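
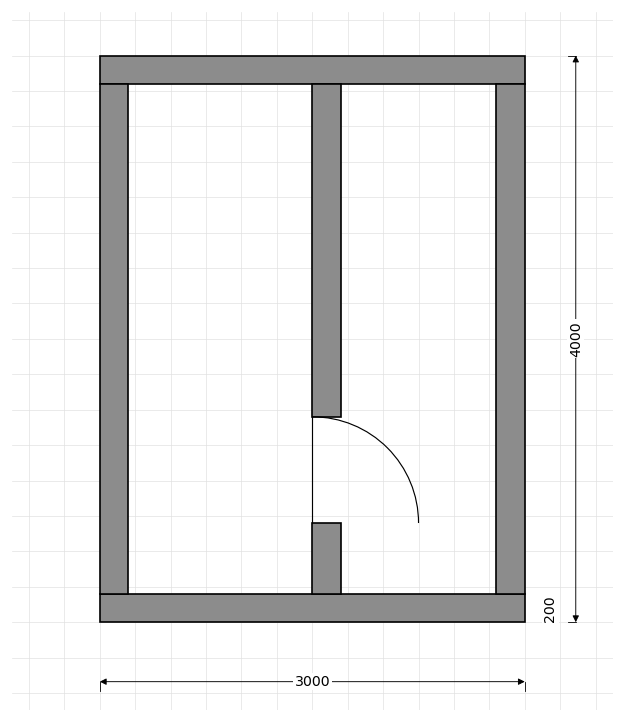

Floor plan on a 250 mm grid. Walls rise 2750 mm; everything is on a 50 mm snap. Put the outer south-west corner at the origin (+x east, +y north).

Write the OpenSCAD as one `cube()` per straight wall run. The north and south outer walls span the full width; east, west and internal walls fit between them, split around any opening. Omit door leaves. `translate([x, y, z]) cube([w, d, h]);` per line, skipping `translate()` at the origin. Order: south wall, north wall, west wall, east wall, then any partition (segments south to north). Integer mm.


cube([3000, 200, 2750]);
translate([0, 3800, 0]) cube([3000, 200, 2750]);
translate([0, 200, 0]) cube([200, 3600, 2750]);
translate([2800, 200, 0]) cube([200, 3600, 2750]);
translate([1500, 200, 0]) cube([200, 500, 2750]);
translate([1500, 1450, 0]) cube([200, 2350, 2750]);


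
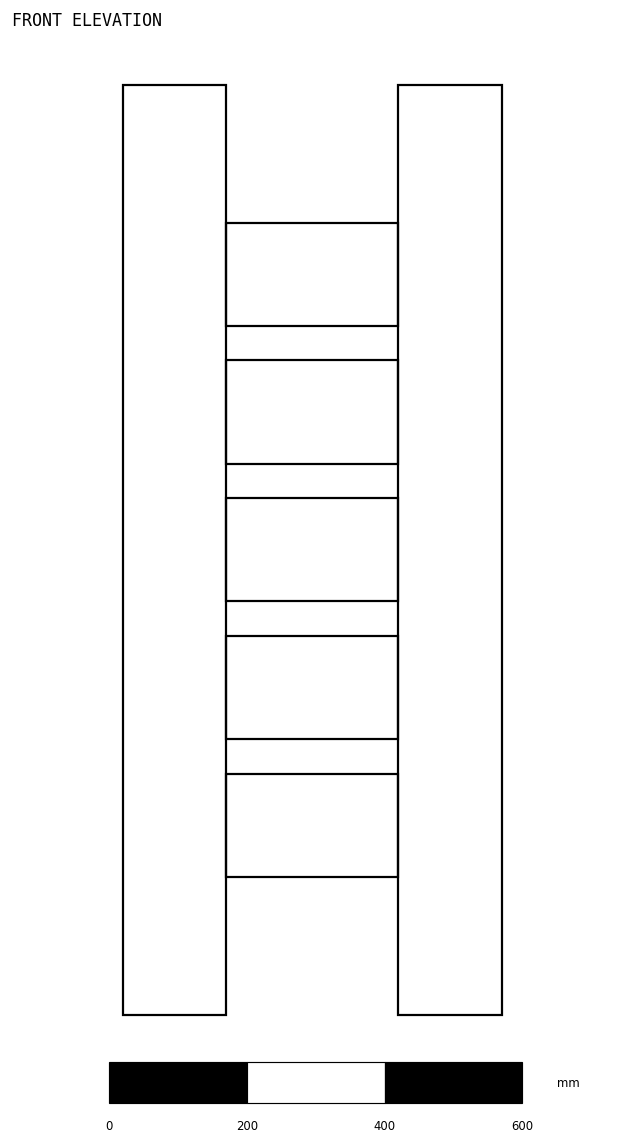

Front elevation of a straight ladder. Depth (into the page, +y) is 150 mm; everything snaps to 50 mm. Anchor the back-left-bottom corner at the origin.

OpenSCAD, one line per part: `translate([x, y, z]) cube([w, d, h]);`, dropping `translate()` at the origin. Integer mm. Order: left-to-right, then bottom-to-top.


cube([150, 150, 1350]);
translate([150, 0, 200]) cube([250, 150, 150]);
translate([150, 0, 400]) cube([250, 150, 150]);
translate([150, 0, 600]) cube([250, 150, 150]);
translate([150, 0, 800]) cube([250, 150, 150]);
translate([150, 0, 1000]) cube([250, 150, 150]);
translate([400, 0, 0]) cube([150, 150, 1350]);


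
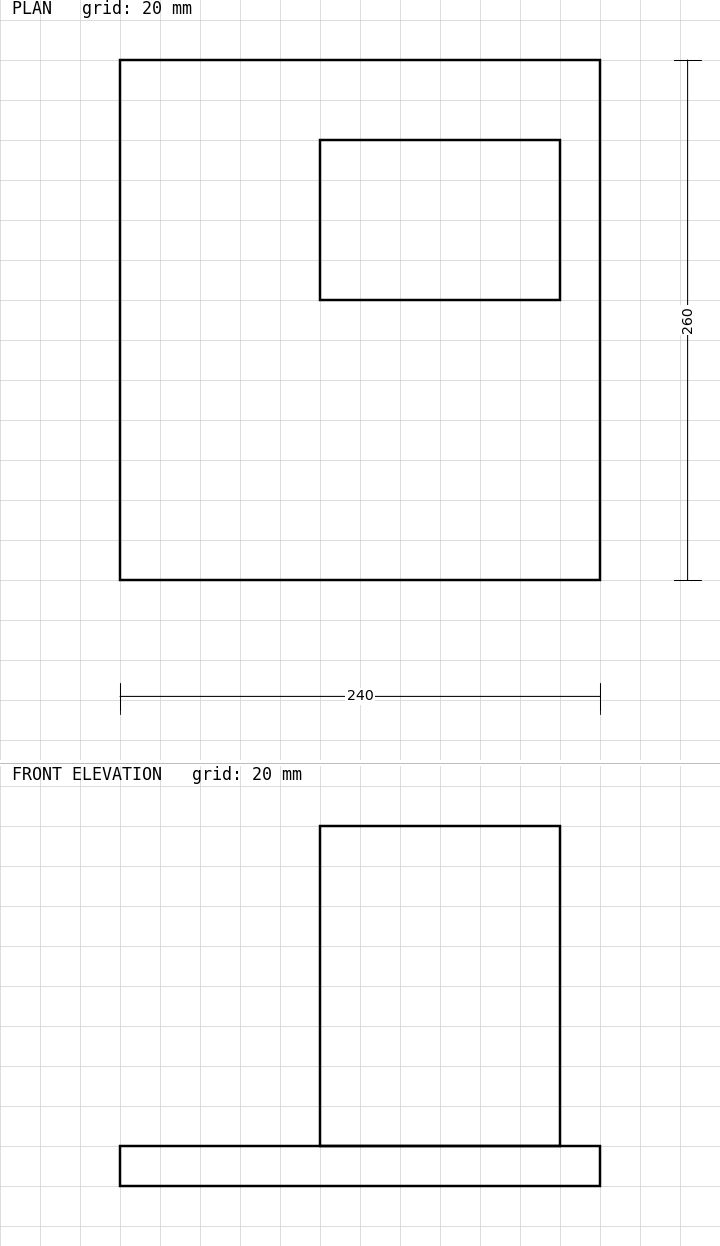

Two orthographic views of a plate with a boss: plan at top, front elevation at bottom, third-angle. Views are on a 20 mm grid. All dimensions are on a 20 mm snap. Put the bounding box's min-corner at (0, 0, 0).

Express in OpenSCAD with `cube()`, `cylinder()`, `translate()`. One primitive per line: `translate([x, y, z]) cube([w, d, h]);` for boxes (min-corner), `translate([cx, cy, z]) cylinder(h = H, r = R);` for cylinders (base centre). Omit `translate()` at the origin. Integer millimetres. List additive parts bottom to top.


cube([240, 260, 20]);
translate([100, 140, 20]) cube([120, 80, 160]);


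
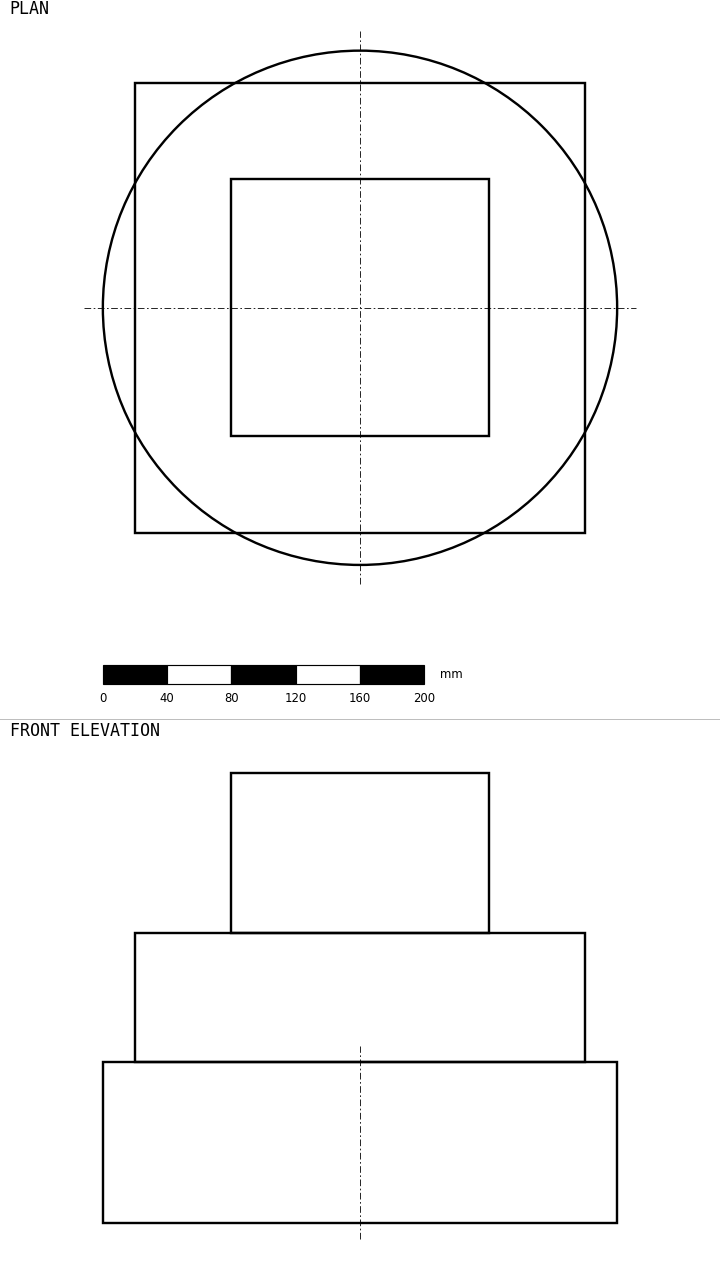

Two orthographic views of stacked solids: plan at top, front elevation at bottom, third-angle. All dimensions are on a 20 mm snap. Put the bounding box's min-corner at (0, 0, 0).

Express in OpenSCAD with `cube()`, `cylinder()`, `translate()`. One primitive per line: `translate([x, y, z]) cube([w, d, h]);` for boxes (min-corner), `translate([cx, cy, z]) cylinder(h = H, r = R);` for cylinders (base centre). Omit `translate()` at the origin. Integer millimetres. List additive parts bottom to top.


translate([160, 160, 0]) cylinder(h = 100, r = 160);
translate([20, 20, 100]) cube([280, 280, 80]);
translate([80, 80, 180]) cube([160, 160, 100]);


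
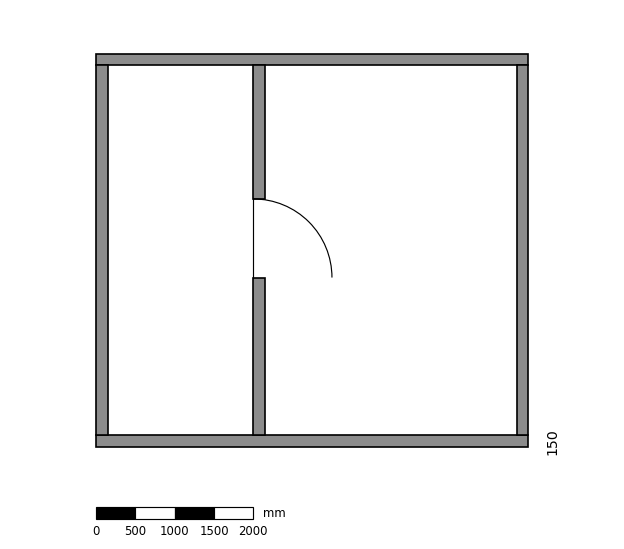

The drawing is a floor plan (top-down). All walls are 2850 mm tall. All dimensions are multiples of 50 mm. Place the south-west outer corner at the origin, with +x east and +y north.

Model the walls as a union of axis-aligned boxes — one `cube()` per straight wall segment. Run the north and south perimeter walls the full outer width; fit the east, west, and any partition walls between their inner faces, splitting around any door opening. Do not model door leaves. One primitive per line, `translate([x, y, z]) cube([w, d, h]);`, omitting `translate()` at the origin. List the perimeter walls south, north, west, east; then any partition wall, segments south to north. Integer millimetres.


cube([5500, 150, 2850]);
translate([0, 4850, 0]) cube([5500, 150, 2850]);
translate([0, 150, 0]) cube([150, 4700, 2850]);
translate([5350, 150, 0]) cube([150, 4700, 2850]);
translate([2000, 150, 0]) cube([150, 2000, 2850]);
translate([2000, 3150, 0]) cube([150, 1700, 2850]);


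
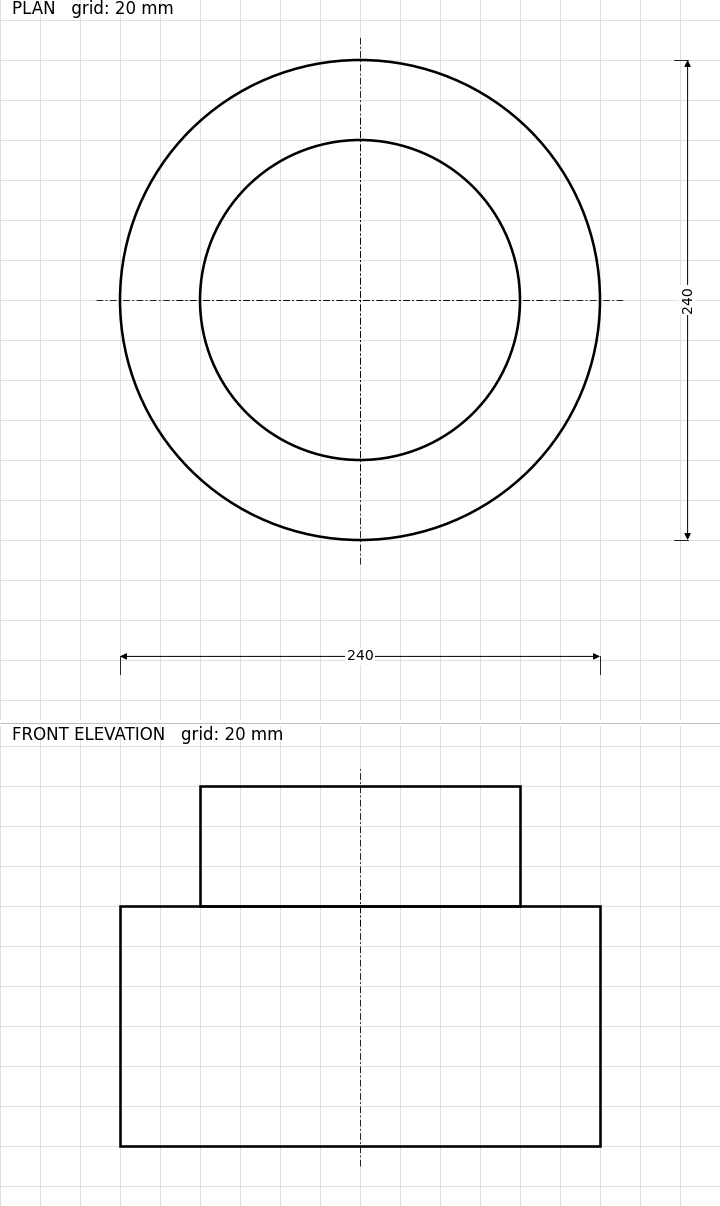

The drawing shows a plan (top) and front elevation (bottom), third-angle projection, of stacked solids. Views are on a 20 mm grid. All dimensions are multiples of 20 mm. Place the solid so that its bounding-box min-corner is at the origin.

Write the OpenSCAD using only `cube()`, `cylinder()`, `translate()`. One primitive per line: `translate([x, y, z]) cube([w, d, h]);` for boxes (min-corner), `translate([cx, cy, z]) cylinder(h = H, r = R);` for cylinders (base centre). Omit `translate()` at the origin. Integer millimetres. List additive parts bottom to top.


translate([120, 120, 0]) cylinder(h = 120, r = 120);
translate([120, 120, 120]) cylinder(h = 60, r = 80);


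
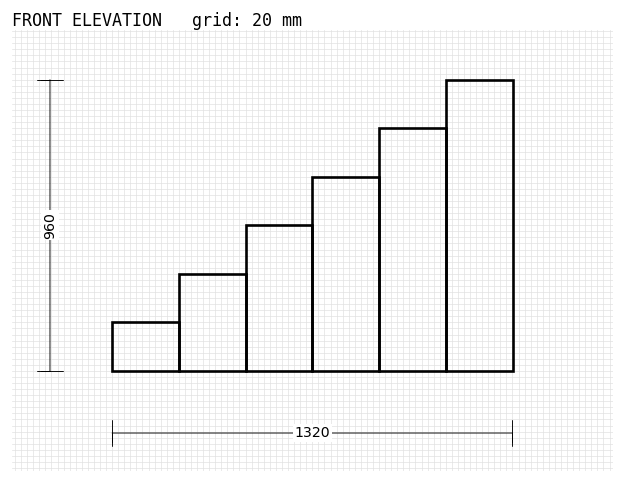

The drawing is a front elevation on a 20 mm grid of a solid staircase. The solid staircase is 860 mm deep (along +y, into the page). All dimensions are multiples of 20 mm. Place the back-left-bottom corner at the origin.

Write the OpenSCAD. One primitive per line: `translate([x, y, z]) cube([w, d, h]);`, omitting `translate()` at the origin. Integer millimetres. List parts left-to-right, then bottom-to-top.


cube([220, 860, 160]);
translate([220, 0, 0]) cube([220, 860, 320]);
translate([440, 0, 0]) cube([220, 860, 480]);
translate([660, 0, 0]) cube([220, 860, 640]);
translate([880, 0, 0]) cube([220, 860, 800]);
translate([1100, 0, 0]) cube([220, 860, 960]);


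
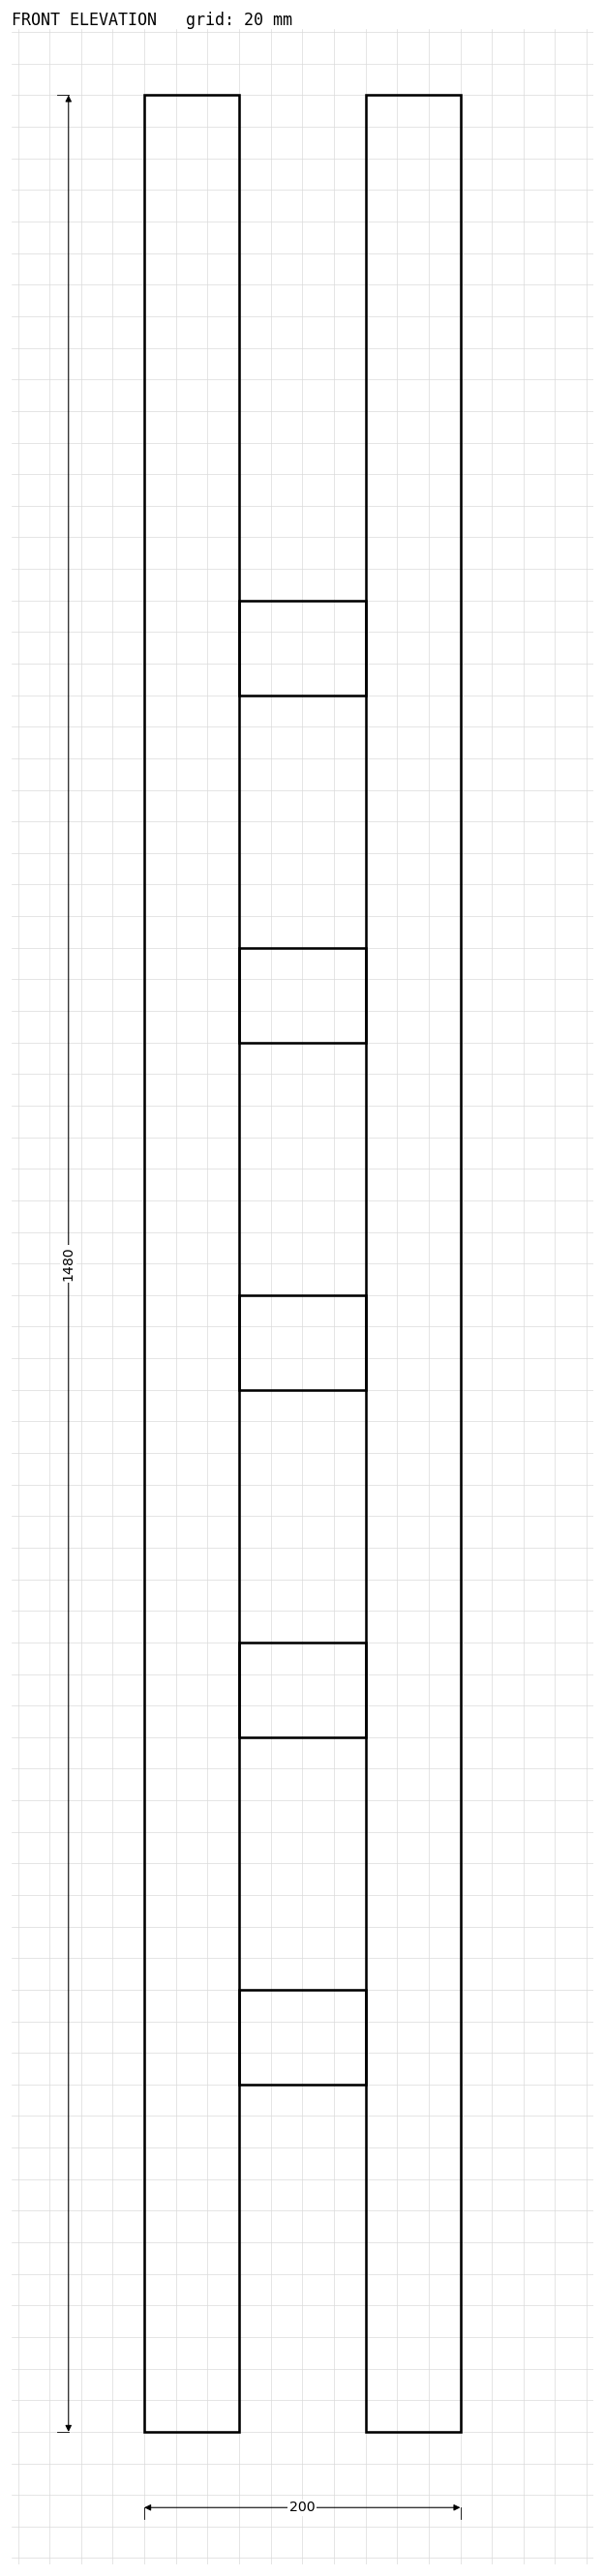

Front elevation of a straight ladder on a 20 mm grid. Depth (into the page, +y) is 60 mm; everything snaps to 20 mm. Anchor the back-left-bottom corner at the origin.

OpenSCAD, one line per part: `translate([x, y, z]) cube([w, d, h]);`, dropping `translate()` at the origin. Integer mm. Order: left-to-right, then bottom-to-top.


cube([60, 60, 1480]);
translate([60, 0, 220]) cube([80, 60, 60]);
translate([60, 0, 440]) cube([80, 60, 60]);
translate([60, 0, 660]) cube([80, 60, 60]);
translate([60, 0, 880]) cube([80, 60, 60]);
translate([60, 0, 1100]) cube([80, 60, 60]);
translate([140, 0, 0]) cube([60, 60, 1480]);


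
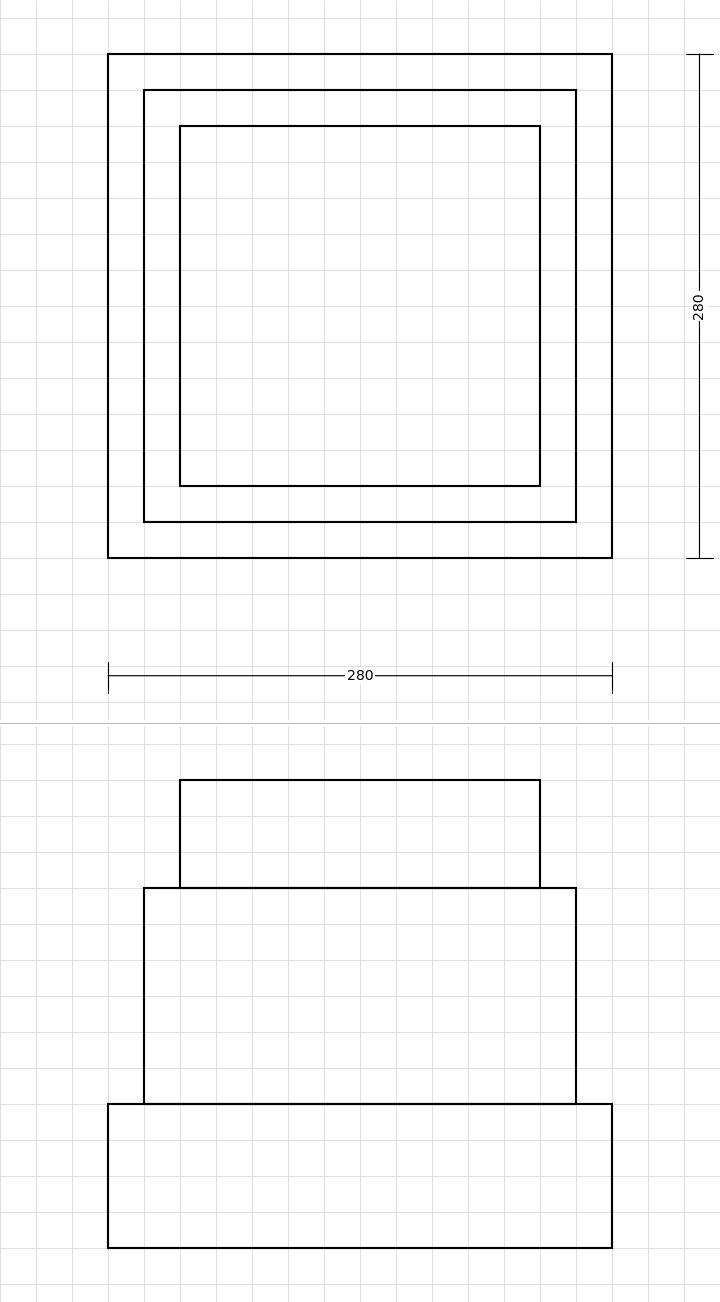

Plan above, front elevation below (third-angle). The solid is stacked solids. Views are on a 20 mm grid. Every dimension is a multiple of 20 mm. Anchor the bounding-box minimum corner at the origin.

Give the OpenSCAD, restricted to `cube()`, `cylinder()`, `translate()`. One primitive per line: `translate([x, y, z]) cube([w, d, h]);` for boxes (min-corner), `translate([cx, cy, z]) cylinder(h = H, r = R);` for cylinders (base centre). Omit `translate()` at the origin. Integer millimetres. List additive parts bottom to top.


cube([280, 280, 80]);
translate([20, 20, 80]) cube([240, 240, 120]);
translate([40, 40, 200]) cube([200, 200, 60]);


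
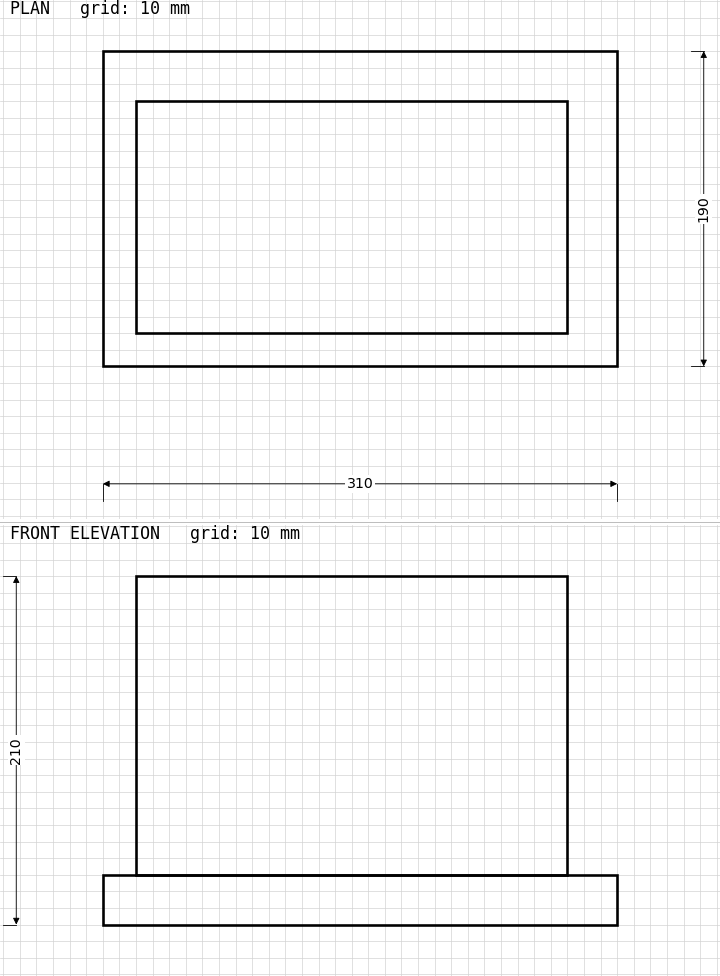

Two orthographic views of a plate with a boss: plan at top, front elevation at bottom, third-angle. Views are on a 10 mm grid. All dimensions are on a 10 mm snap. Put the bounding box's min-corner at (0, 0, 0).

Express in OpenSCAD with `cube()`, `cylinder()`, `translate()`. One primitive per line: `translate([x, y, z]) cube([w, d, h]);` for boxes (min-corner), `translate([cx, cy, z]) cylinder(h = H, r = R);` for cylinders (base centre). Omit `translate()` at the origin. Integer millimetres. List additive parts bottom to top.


cube([310, 190, 30]);
translate([20, 20, 30]) cube([260, 140, 180]);


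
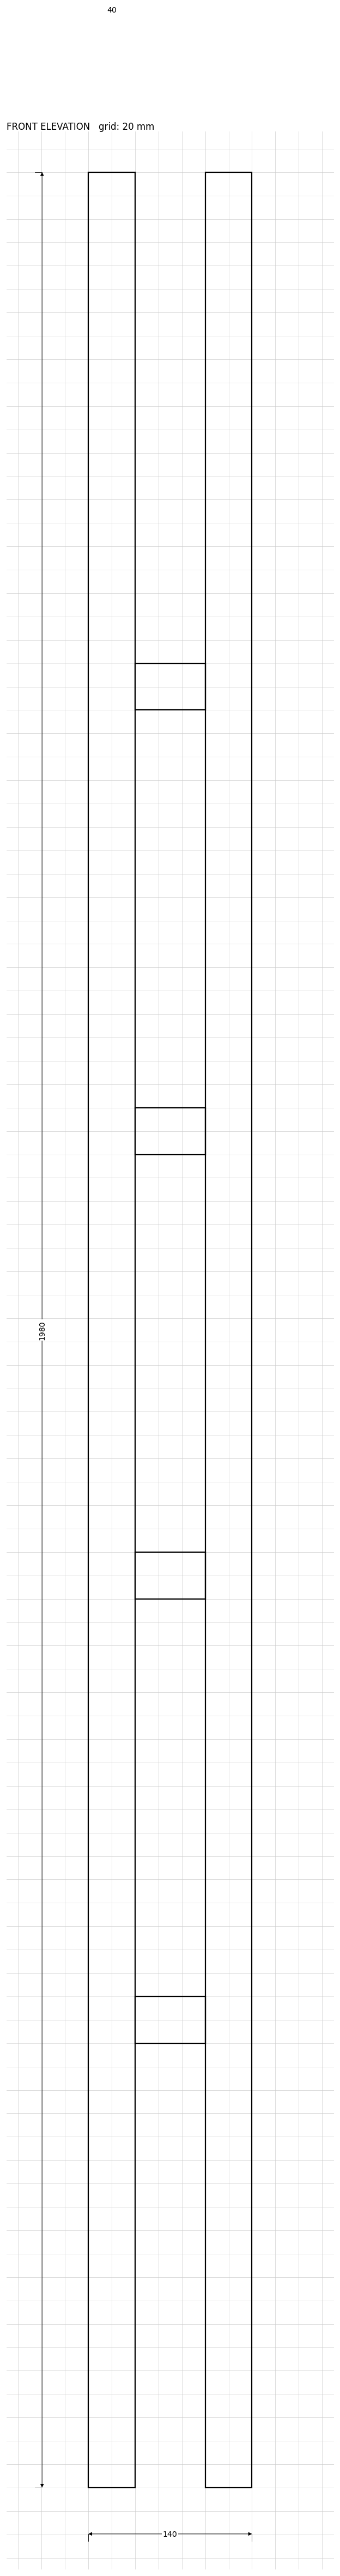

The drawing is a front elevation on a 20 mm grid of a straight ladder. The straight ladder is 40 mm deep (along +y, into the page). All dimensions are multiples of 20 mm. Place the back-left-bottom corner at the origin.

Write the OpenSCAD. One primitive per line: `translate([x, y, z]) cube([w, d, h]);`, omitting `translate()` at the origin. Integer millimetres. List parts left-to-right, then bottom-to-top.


cube([40, 40, 1980]);
translate([40, 0, 380]) cube([60, 40, 40]);
translate([40, 0, 760]) cube([60, 40, 40]);
translate([40, 0, 1140]) cube([60, 40, 40]);
translate([40, 0, 1520]) cube([60, 40, 40]);
translate([100, 0, 0]) cube([40, 40, 1980]);


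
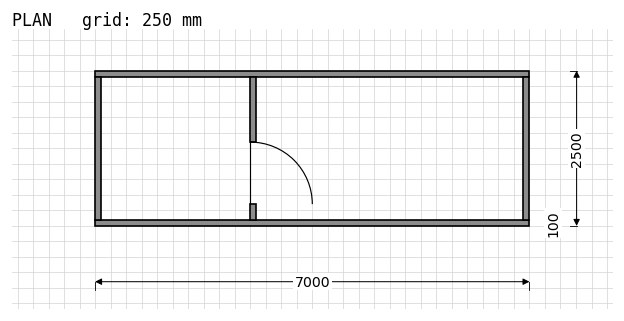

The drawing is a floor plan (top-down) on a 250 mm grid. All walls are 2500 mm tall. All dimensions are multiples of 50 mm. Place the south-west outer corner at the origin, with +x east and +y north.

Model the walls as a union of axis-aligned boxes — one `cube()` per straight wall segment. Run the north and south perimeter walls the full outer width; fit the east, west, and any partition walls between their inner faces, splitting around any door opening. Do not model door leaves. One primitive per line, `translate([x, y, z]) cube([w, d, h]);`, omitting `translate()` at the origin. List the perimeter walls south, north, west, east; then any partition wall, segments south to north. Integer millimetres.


cube([7000, 100, 2500]);
translate([0, 2400, 0]) cube([7000, 100, 2500]);
translate([0, 100, 0]) cube([100, 2300, 2500]);
translate([6900, 100, 0]) cube([100, 2300, 2500]);
translate([2500, 100, 0]) cube([100, 250, 2500]);
translate([2500, 1350, 0]) cube([100, 1050, 2500]);


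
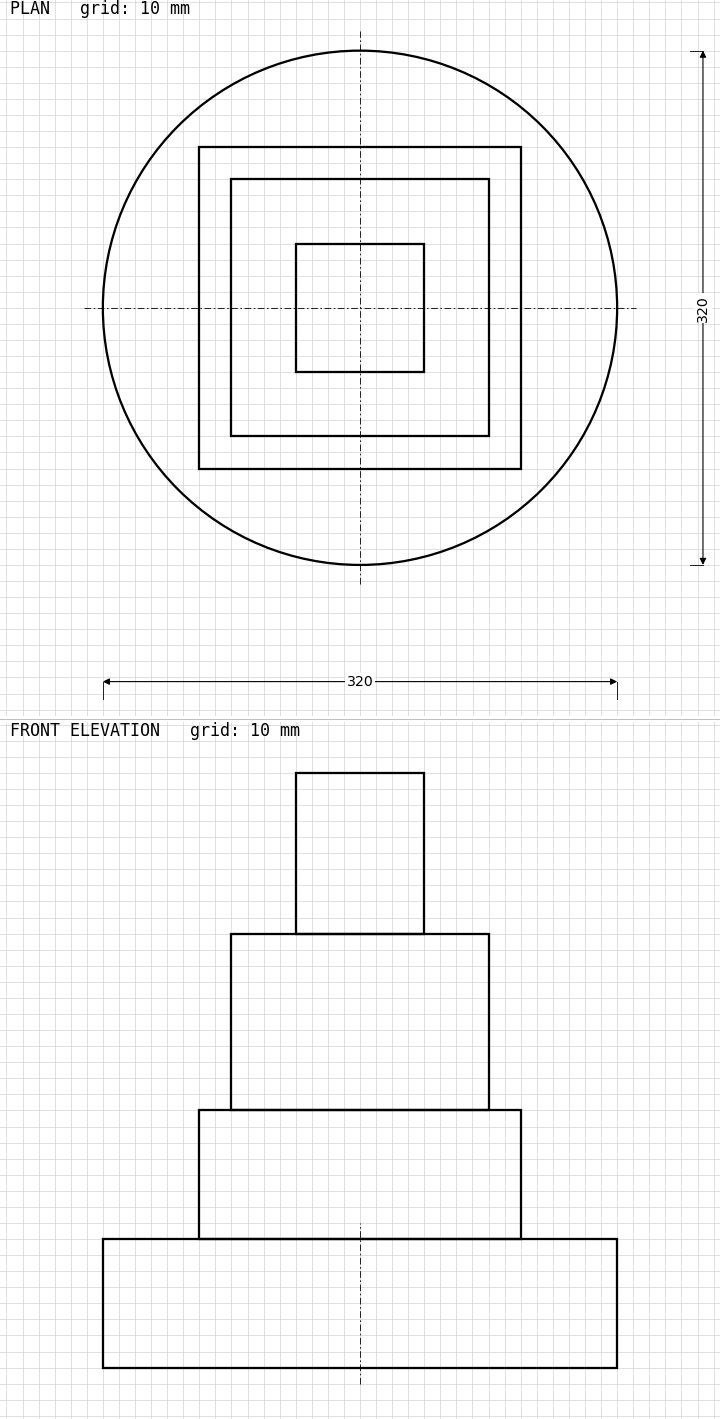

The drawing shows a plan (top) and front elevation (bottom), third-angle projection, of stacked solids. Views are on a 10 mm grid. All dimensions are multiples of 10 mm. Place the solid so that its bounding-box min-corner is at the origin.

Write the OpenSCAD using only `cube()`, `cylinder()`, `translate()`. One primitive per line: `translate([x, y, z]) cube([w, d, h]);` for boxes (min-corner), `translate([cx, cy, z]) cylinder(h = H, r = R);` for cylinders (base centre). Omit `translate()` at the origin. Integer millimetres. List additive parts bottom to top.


translate([160, 160, 0]) cylinder(h = 80, r = 160);
translate([60, 60, 80]) cube([200, 200, 80]);
translate([80, 80, 160]) cube([160, 160, 110]);
translate([120, 120, 270]) cube([80, 80, 100]);


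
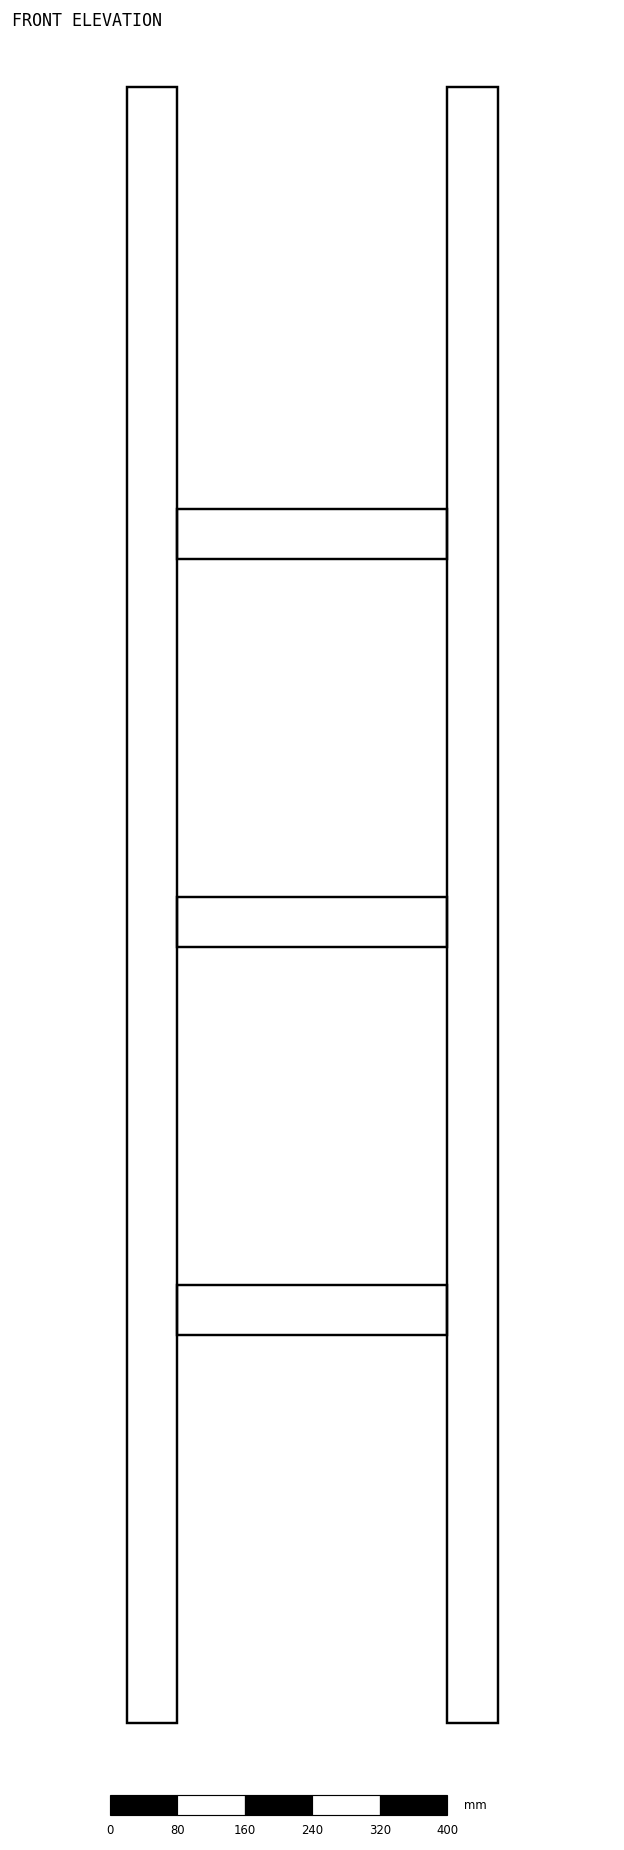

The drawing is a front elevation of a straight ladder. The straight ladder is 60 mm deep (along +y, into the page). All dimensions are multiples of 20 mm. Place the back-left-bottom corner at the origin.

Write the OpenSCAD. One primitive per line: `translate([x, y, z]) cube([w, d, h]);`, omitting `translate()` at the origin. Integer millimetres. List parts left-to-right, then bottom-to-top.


cube([60, 60, 1940]);
translate([60, 0, 460]) cube([320, 60, 60]);
translate([60, 0, 920]) cube([320, 60, 60]);
translate([60, 0, 1380]) cube([320, 60, 60]);
translate([380, 0, 0]) cube([60, 60, 1940]);


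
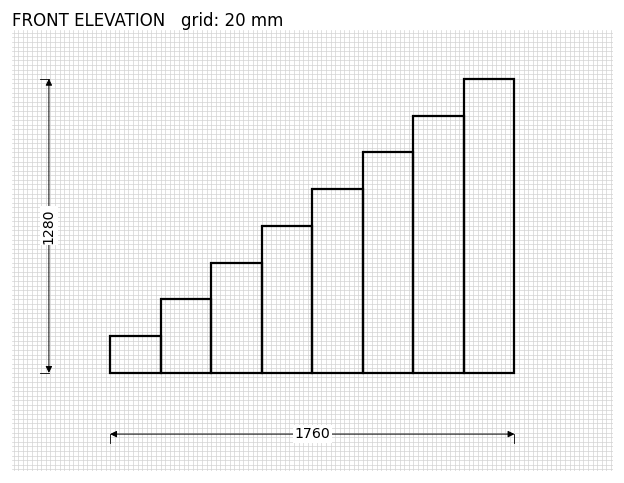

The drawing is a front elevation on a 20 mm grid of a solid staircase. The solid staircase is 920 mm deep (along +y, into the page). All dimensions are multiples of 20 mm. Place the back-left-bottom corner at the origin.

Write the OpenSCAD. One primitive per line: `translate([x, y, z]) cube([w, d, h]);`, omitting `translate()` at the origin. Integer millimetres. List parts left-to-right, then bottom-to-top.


cube([220, 920, 160]);
translate([220, 0, 0]) cube([220, 920, 320]);
translate([440, 0, 0]) cube([220, 920, 480]);
translate([660, 0, 0]) cube([220, 920, 640]);
translate([880, 0, 0]) cube([220, 920, 800]);
translate([1100, 0, 0]) cube([220, 920, 960]);
translate([1320, 0, 0]) cube([220, 920, 1120]);
translate([1540, 0, 0]) cube([220, 920, 1280]);


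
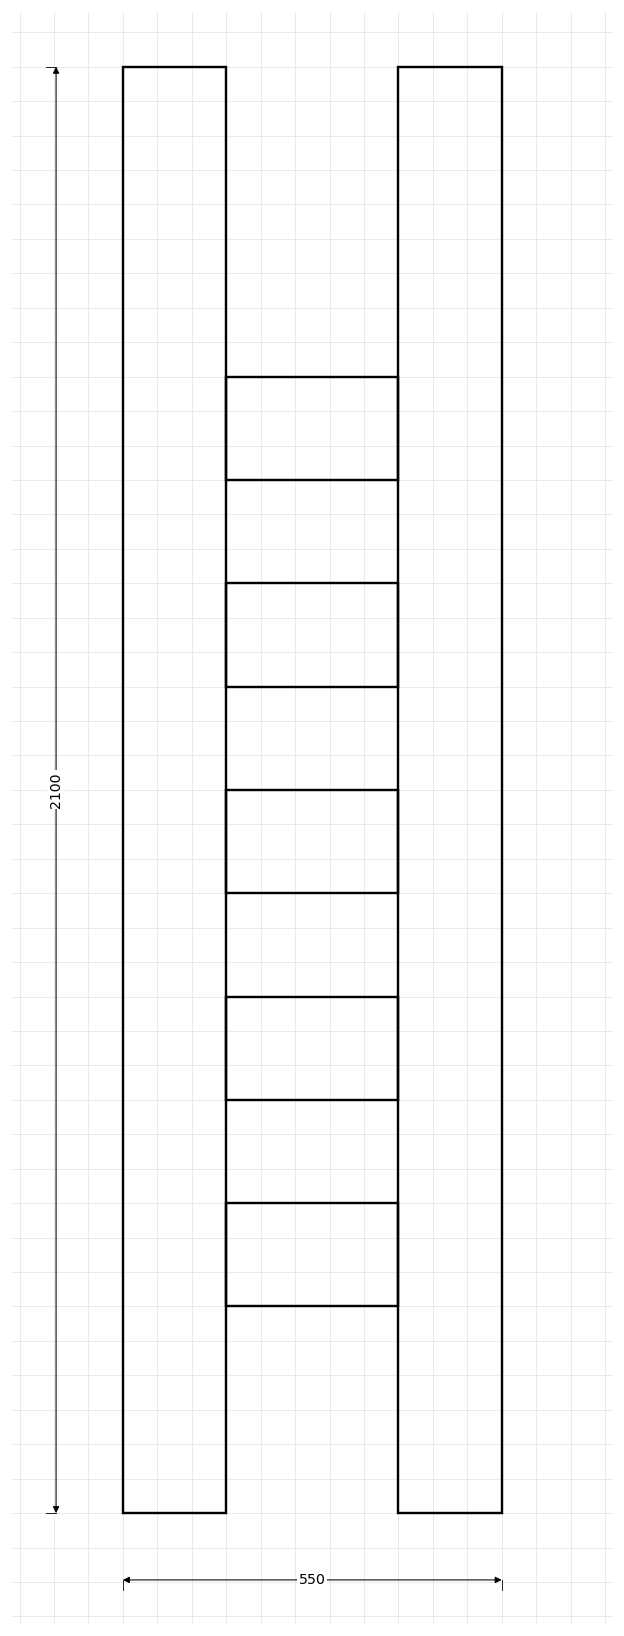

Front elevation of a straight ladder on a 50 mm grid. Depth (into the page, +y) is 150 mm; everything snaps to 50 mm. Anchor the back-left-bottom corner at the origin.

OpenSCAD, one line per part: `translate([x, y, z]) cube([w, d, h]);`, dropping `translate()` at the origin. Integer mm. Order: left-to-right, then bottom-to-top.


cube([150, 150, 2100]);
translate([150, 0, 300]) cube([250, 150, 150]);
translate([150, 0, 600]) cube([250, 150, 150]);
translate([150, 0, 900]) cube([250, 150, 150]);
translate([150, 0, 1200]) cube([250, 150, 150]);
translate([150, 0, 1500]) cube([250, 150, 150]);
translate([400, 0, 0]) cube([150, 150, 2100]);


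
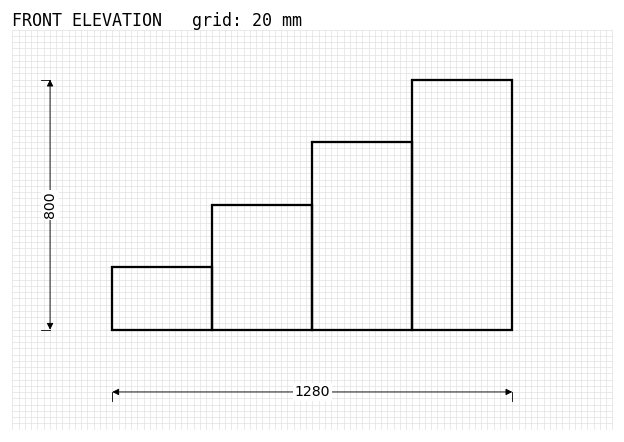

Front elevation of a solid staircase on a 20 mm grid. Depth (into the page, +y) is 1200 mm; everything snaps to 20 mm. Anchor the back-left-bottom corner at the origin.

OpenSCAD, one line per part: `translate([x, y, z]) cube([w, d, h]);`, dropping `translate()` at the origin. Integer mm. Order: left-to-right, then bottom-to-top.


cube([320, 1200, 200]);
translate([320, 0, 0]) cube([320, 1200, 400]);
translate([640, 0, 0]) cube([320, 1200, 600]);
translate([960, 0, 0]) cube([320, 1200, 800]);


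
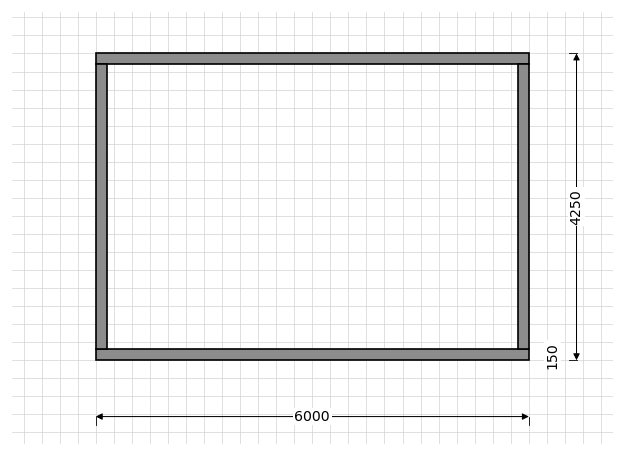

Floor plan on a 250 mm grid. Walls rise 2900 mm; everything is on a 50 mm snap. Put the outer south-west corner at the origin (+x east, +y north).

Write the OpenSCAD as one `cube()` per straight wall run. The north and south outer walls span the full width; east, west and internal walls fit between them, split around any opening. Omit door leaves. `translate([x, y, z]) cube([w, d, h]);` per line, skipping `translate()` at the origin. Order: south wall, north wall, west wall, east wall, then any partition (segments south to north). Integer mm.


cube([6000, 150, 2900]);
translate([0, 4100, 0]) cube([6000, 150, 2900]);
translate([0, 150, 0]) cube([150, 3950, 2900]);
translate([5850, 150, 0]) cube([150, 3950, 2900]);


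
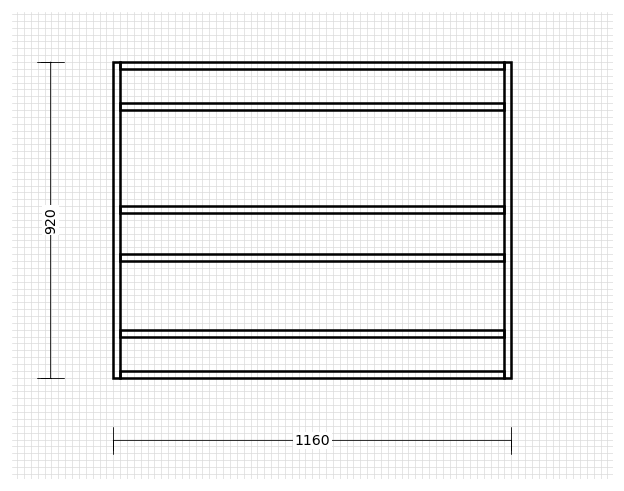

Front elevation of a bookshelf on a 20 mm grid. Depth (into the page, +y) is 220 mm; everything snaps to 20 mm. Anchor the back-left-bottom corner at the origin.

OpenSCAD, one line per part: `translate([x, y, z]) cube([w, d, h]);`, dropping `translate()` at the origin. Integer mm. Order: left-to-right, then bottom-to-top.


cube([20, 220, 920]);
translate([20, 0, 0]) cube([1120, 220, 20]);
translate([20, 0, 120]) cube([1120, 220, 20]);
translate([20, 0, 340]) cube([1120, 220, 20]);
translate([20, 0, 480]) cube([1120, 220, 20]);
translate([20, 0, 780]) cube([1120, 220, 20]);
translate([20, 0, 900]) cube([1120, 220, 20]);
translate([1140, 0, 0]) cube([20, 220, 920]);


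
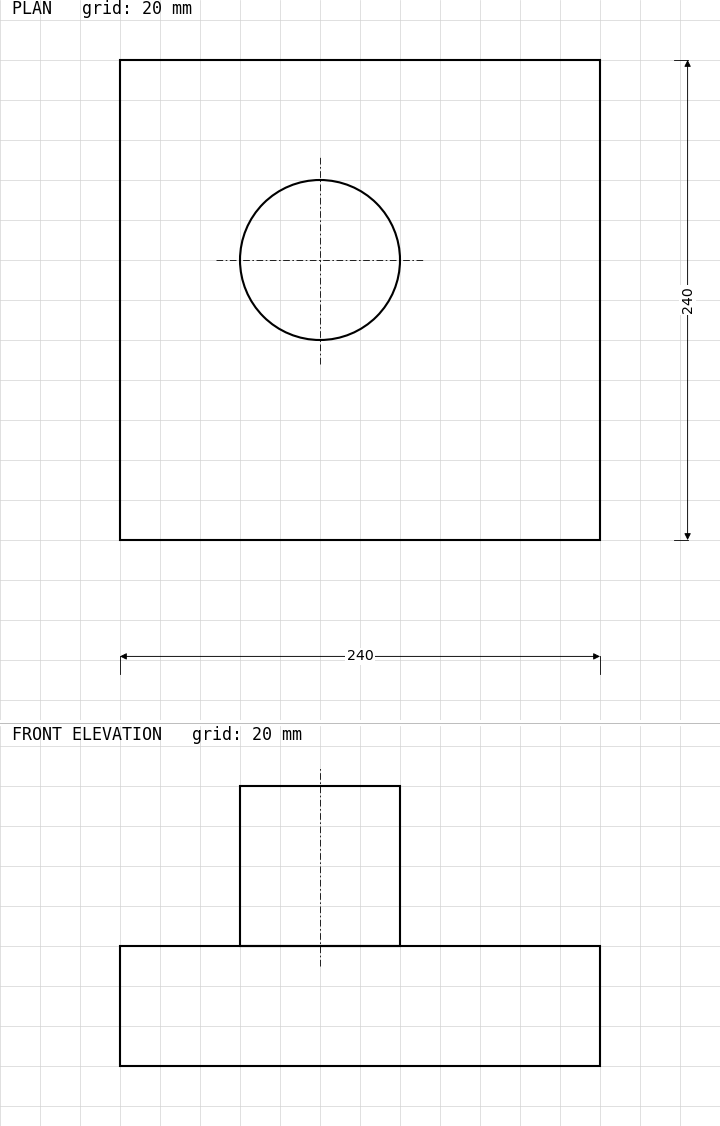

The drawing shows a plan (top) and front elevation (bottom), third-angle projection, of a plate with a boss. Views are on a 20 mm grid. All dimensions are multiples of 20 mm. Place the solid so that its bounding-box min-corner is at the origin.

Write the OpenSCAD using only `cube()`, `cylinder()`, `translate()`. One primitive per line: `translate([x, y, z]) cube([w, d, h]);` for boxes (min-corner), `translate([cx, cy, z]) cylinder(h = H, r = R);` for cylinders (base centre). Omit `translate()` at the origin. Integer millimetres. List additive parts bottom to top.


cube([240, 240, 60]);
translate([100, 140, 60]) cylinder(h = 80, r = 40);


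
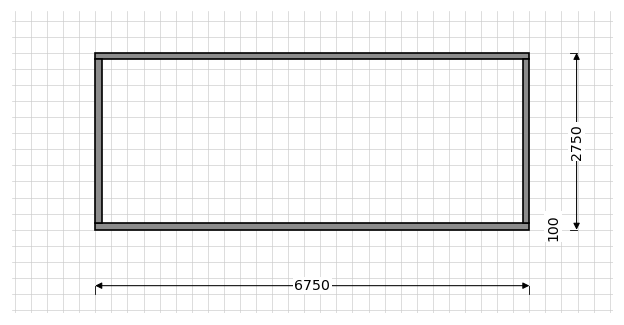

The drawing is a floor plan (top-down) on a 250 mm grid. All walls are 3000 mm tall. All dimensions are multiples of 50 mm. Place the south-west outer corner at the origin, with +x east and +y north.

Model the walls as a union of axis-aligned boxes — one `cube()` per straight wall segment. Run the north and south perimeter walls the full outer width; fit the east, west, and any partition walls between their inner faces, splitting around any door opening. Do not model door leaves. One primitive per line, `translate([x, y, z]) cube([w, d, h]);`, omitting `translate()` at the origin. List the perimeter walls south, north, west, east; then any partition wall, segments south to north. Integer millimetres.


cube([6750, 100, 3000]);
translate([0, 2650, 0]) cube([6750, 100, 3000]);
translate([0, 100, 0]) cube([100, 2550, 3000]);
translate([6650, 100, 0]) cube([100, 2550, 3000]);


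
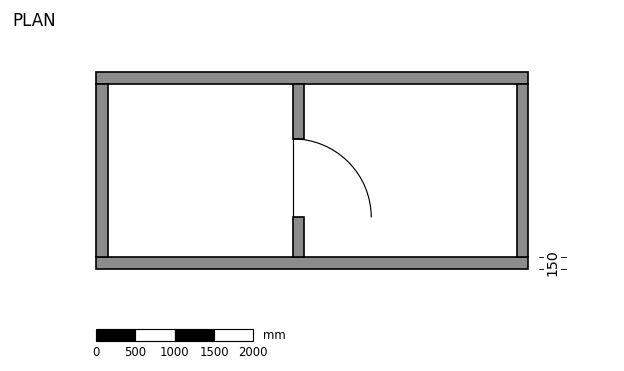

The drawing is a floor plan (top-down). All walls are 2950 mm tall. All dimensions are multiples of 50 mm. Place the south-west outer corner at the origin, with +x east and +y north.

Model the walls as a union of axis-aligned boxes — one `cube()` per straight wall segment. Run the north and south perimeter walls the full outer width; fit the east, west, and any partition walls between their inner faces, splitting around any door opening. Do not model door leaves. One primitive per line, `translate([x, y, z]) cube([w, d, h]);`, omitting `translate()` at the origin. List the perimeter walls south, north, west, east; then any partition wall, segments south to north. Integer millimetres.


cube([5500, 150, 2950]);
translate([0, 2350, 0]) cube([5500, 150, 2950]);
translate([0, 150, 0]) cube([150, 2200, 2950]);
translate([5350, 150, 0]) cube([150, 2200, 2950]);
translate([2500, 150, 0]) cube([150, 500, 2950]);
translate([2500, 1650, 0]) cube([150, 700, 2950]);


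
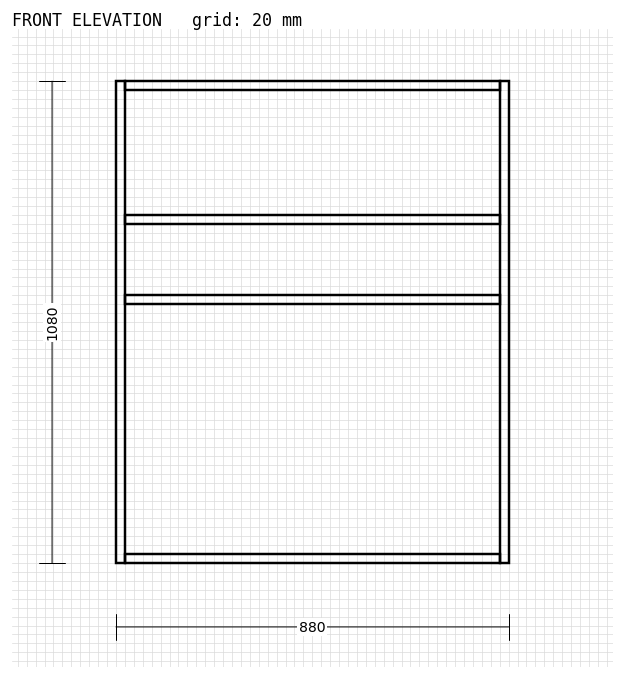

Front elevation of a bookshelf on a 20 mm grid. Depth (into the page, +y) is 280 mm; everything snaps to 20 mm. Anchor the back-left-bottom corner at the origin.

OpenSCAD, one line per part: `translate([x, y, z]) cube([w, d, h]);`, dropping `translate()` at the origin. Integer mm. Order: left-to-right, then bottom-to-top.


cube([20, 280, 1080]);
translate([20, 0, 0]) cube([840, 280, 20]);
translate([20, 0, 580]) cube([840, 280, 20]);
translate([20, 0, 760]) cube([840, 280, 20]);
translate([20, 0, 1060]) cube([840, 280, 20]);
translate([860, 0, 0]) cube([20, 280, 1080]);


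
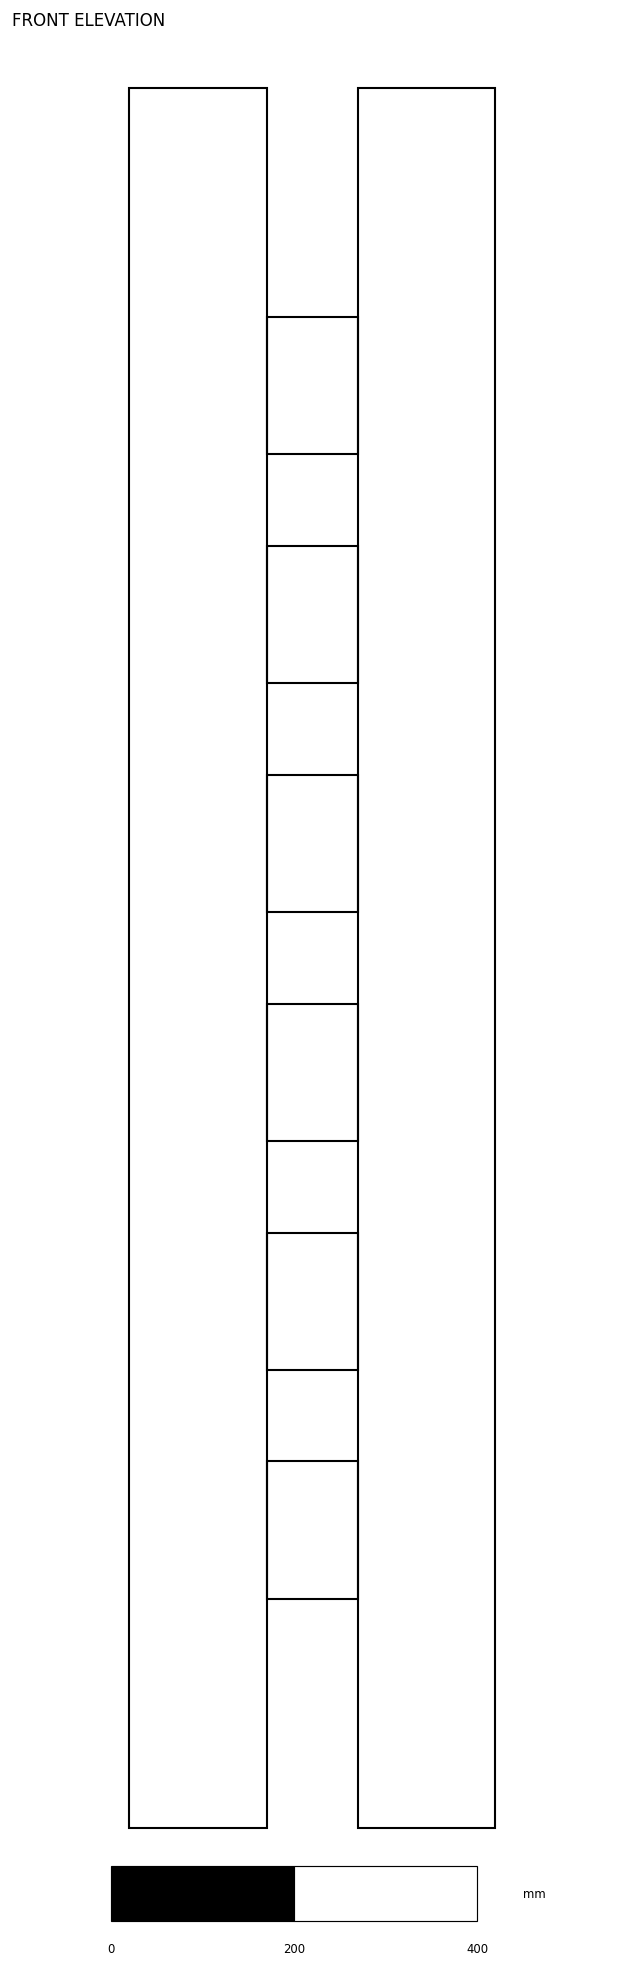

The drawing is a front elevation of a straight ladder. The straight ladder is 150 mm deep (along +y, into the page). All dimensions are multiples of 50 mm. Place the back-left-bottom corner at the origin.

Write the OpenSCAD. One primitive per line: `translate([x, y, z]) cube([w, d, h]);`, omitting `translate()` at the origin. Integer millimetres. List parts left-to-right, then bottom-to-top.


cube([150, 150, 1900]);
translate([150, 0, 250]) cube([100, 150, 150]);
translate([150, 0, 500]) cube([100, 150, 150]);
translate([150, 0, 750]) cube([100, 150, 150]);
translate([150, 0, 1000]) cube([100, 150, 150]);
translate([150, 0, 1250]) cube([100, 150, 150]);
translate([150, 0, 1500]) cube([100, 150, 150]);
translate([250, 0, 0]) cube([150, 150, 1900]);


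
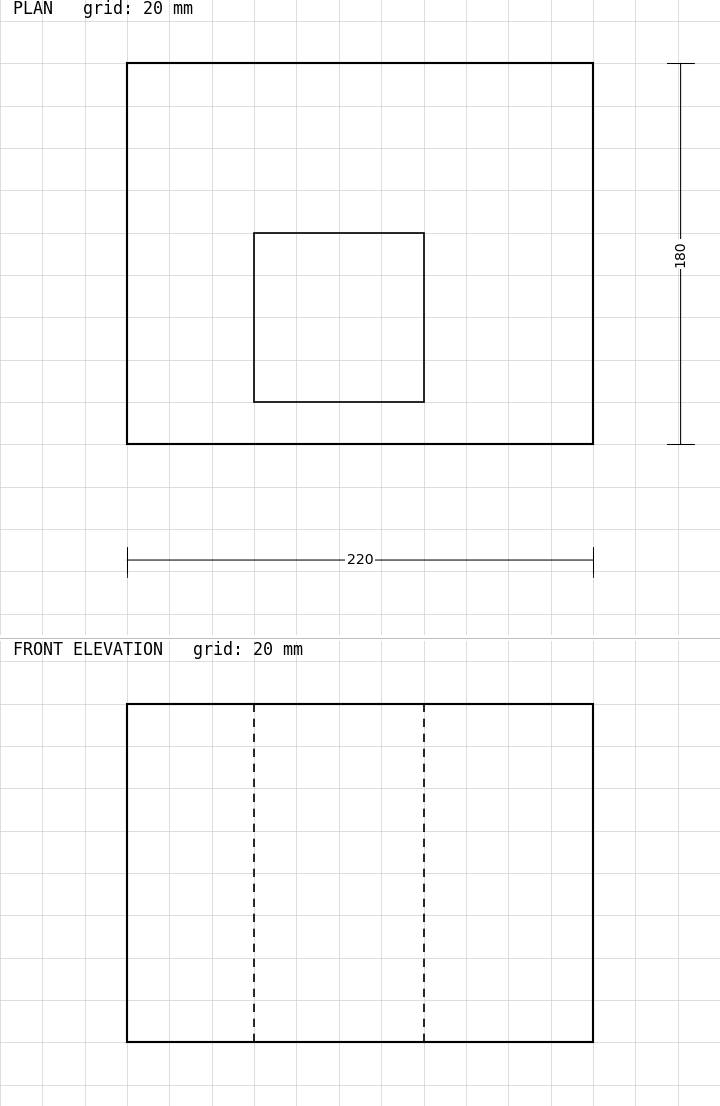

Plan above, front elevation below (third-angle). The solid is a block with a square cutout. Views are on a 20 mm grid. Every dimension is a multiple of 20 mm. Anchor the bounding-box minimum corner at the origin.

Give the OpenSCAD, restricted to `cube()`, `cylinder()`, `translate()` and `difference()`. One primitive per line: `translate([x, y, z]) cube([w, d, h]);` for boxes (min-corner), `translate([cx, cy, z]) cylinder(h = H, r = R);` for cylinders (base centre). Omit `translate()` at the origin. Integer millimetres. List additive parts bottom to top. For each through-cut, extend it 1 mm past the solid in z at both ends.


difference() {
  cube([220, 180, 160]);
  translate([60, 20, -1]) cube([80, 80, 162]);
}


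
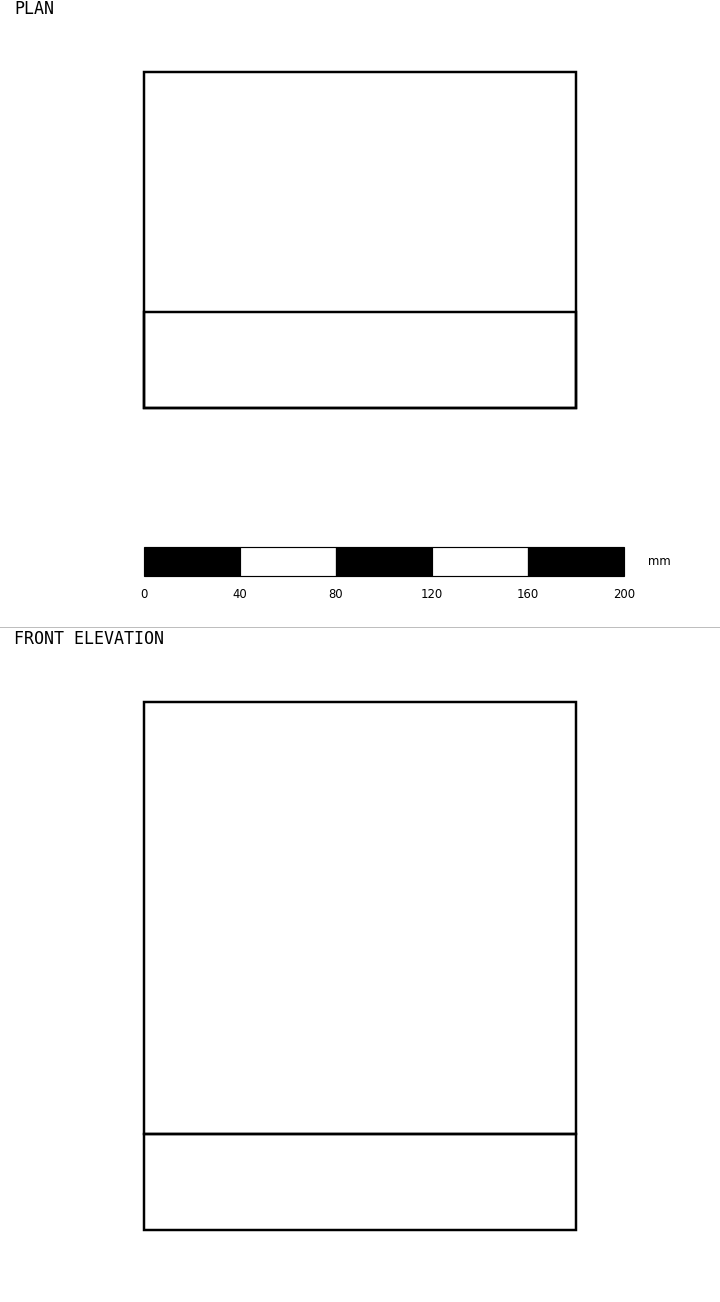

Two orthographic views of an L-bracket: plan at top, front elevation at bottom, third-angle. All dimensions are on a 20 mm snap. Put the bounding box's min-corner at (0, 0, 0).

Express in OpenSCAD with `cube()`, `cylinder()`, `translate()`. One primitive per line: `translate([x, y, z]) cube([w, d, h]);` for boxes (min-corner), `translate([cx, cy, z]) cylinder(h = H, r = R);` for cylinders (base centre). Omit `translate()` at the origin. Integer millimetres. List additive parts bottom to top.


cube([180, 140, 40]);
translate([0, 0, 40]) cube([180, 40, 180]);


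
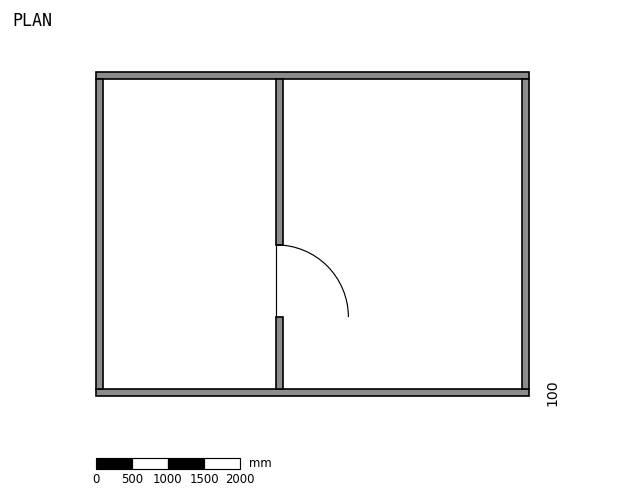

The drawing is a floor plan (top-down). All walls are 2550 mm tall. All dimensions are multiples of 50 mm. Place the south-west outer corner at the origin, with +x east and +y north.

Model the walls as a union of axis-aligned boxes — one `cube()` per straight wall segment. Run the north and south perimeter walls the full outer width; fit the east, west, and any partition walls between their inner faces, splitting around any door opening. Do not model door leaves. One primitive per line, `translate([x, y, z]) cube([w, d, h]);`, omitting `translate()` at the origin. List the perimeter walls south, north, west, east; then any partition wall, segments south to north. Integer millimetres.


cube([6000, 100, 2550]);
translate([0, 4400, 0]) cube([6000, 100, 2550]);
translate([0, 100, 0]) cube([100, 4300, 2550]);
translate([5900, 100, 0]) cube([100, 4300, 2550]);
translate([2500, 100, 0]) cube([100, 1000, 2550]);
translate([2500, 2100, 0]) cube([100, 2300, 2550]);


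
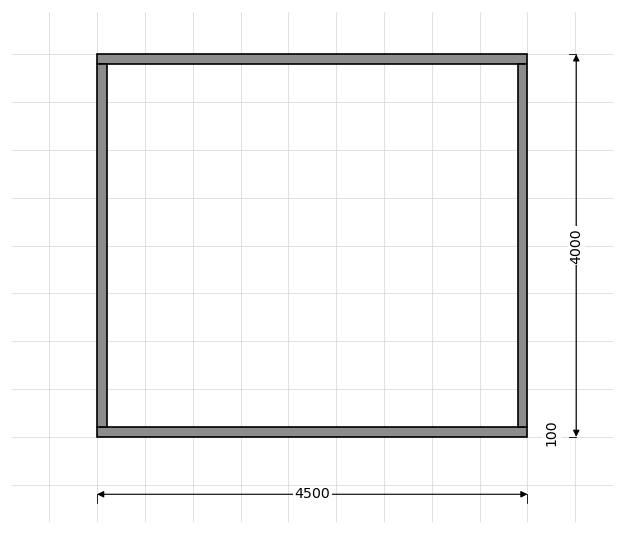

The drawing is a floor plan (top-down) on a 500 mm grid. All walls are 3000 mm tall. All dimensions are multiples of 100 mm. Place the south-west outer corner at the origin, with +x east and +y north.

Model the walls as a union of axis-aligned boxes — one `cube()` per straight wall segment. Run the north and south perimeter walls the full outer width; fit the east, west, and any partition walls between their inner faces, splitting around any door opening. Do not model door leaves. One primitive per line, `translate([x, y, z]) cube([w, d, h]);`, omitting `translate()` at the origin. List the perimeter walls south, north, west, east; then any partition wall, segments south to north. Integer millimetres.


cube([4500, 100, 3000]);
translate([0, 3900, 0]) cube([4500, 100, 3000]);
translate([0, 100, 0]) cube([100, 3800, 3000]);
translate([4400, 100, 0]) cube([100, 3800, 3000]);


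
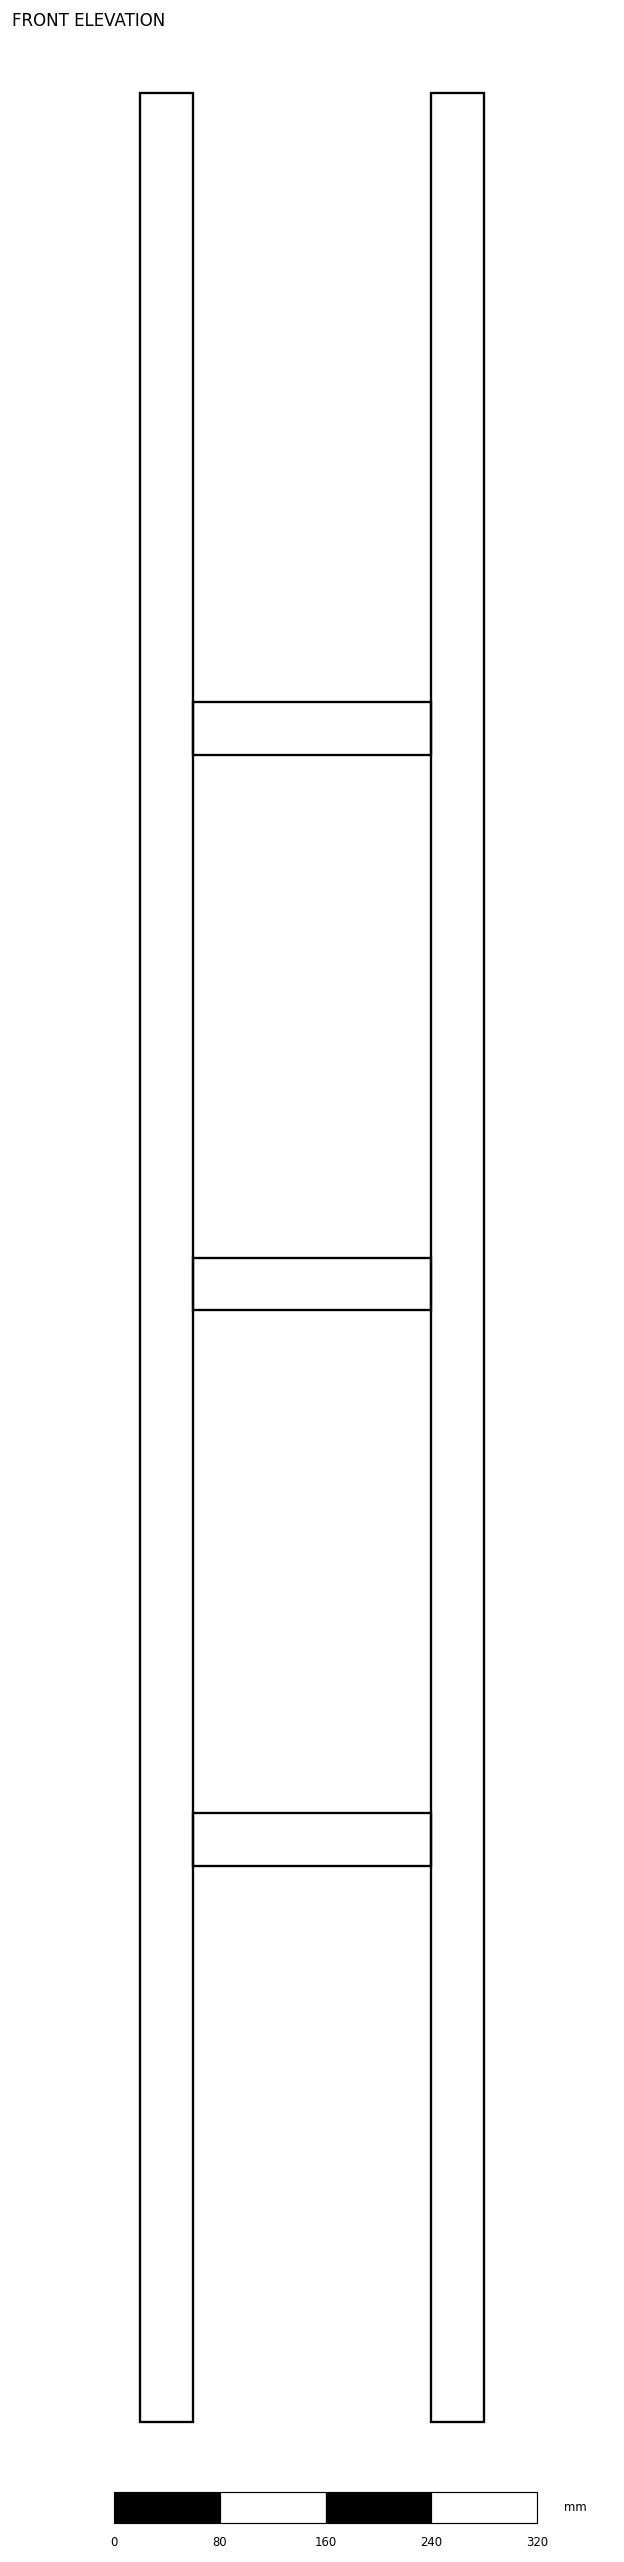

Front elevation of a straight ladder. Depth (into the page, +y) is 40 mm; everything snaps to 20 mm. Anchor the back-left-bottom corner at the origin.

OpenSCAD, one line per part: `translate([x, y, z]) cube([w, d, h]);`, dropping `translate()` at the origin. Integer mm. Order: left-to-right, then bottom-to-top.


cube([40, 40, 1760]);
translate([40, 0, 420]) cube([180, 40, 40]);
translate([40, 0, 840]) cube([180, 40, 40]);
translate([40, 0, 1260]) cube([180, 40, 40]);
translate([220, 0, 0]) cube([40, 40, 1760]);


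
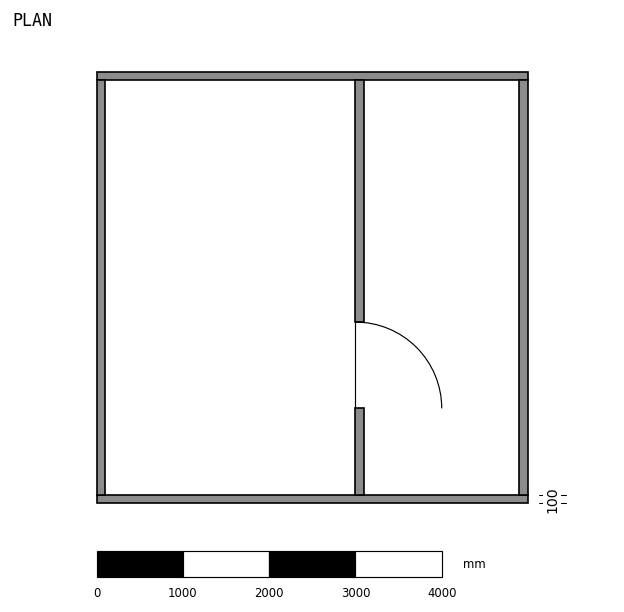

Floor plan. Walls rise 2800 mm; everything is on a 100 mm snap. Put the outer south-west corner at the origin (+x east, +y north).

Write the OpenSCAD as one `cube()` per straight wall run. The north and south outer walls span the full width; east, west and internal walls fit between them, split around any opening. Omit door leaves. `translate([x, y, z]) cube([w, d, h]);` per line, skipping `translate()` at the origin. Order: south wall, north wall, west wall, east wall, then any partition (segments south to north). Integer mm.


cube([5000, 100, 2800]);
translate([0, 4900, 0]) cube([5000, 100, 2800]);
translate([0, 100, 0]) cube([100, 4800, 2800]);
translate([4900, 100, 0]) cube([100, 4800, 2800]);
translate([3000, 100, 0]) cube([100, 1000, 2800]);
translate([3000, 2100, 0]) cube([100, 2800, 2800]);


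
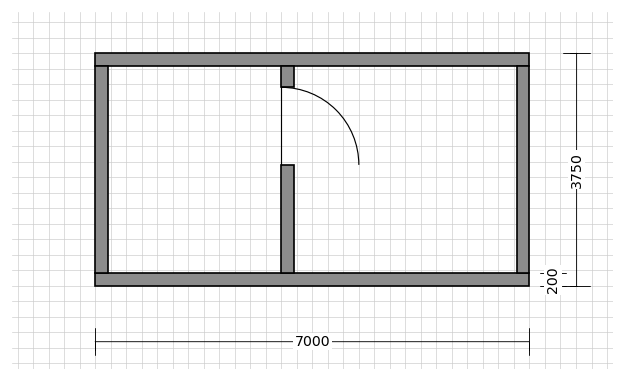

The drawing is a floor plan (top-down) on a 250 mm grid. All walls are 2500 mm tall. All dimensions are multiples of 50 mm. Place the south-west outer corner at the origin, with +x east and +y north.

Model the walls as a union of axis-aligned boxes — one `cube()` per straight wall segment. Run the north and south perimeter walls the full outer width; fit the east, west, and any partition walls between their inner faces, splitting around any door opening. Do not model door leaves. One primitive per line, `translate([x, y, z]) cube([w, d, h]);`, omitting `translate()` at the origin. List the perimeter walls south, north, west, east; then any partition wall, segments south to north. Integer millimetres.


cube([7000, 200, 2500]);
translate([0, 3550, 0]) cube([7000, 200, 2500]);
translate([0, 200, 0]) cube([200, 3350, 2500]);
translate([6800, 200, 0]) cube([200, 3350, 2500]);
translate([3000, 200, 0]) cube([200, 1750, 2500]);
translate([3000, 3200, 0]) cube([200, 350, 2500]);


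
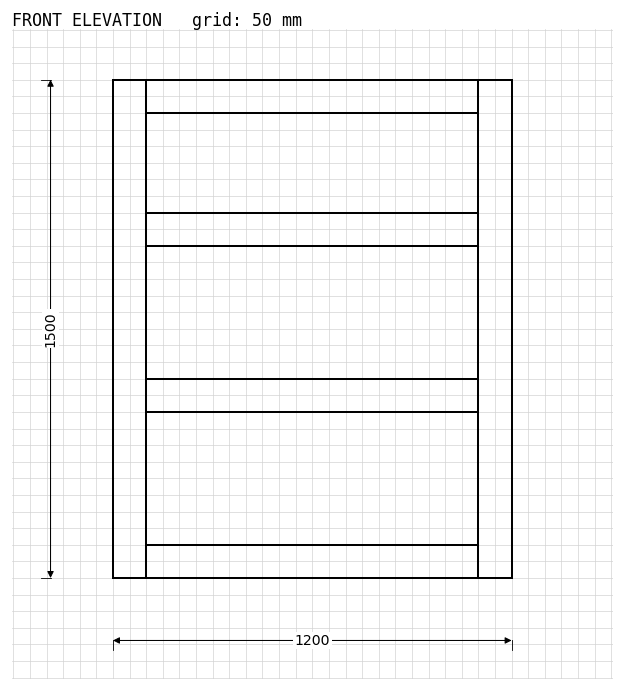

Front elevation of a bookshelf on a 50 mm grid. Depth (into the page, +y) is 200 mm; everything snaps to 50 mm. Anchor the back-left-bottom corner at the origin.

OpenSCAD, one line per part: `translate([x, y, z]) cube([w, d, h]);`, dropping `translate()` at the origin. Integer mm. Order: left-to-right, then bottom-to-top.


cube([100, 200, 1500]);
translate([100, 0, 0]) cube([1000, 200, 100]);
translate([100, 0, 500]) cube([1000, 200, 100]);
translate([100, 0, 1000]) cube([1000, 200, 100]);
translate([100, 0, 1400]) cube([1000, 200, 100]);
translate([1100, 0, 0]) cube([100, 200, 1500]);


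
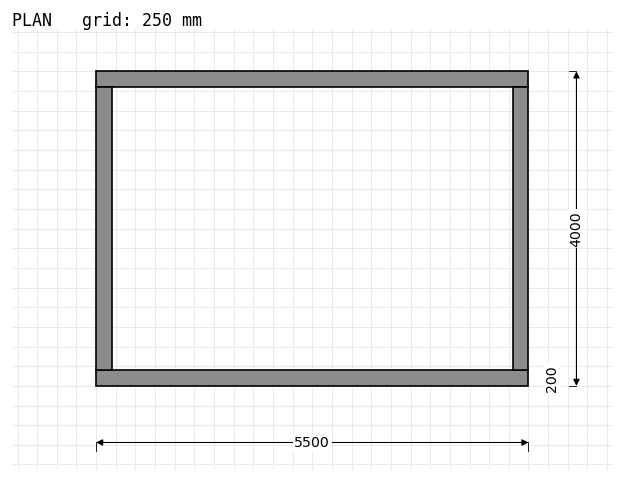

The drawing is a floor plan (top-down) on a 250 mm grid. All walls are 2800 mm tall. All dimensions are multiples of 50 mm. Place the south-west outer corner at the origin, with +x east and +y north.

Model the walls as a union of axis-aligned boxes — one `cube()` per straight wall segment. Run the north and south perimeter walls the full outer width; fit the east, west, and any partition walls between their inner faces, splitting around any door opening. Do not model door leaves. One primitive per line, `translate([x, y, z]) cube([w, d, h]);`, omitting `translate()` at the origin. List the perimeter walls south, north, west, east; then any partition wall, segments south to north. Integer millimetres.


cube([5500, 200, 2800]);
translate([0, 3800, 0]) cube([5500, 200, 2800]);
translate([0, 200, 0]) cube([200, 3600, 2800]);
translate([5300, 200, 0]) cube([200, 3600, 2800]);


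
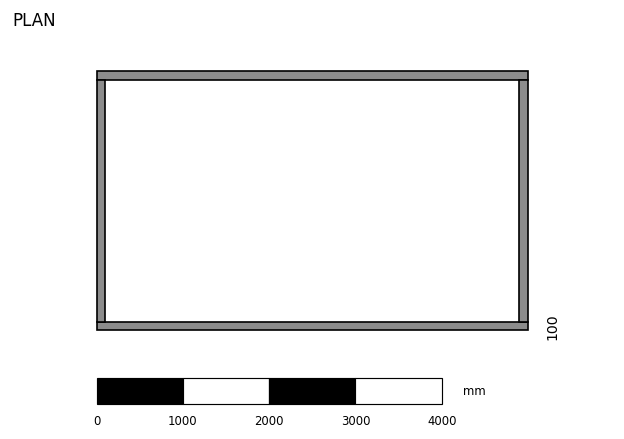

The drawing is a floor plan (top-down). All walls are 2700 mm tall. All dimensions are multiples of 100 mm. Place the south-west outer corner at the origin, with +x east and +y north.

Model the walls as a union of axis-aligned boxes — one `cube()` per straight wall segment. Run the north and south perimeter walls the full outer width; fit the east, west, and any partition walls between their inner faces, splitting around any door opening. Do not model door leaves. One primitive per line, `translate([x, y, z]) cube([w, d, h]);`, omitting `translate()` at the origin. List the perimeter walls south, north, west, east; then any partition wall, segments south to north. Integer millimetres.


cube([5000, 100, 2700]);
translate([0, 2900, 0]) cube([5000, 100, 2700]);
translate([0, 100, 0]) cube([100, 2800, 2700]);
translate([4900, 100, 0]) cube([100, 2800, 2700]);


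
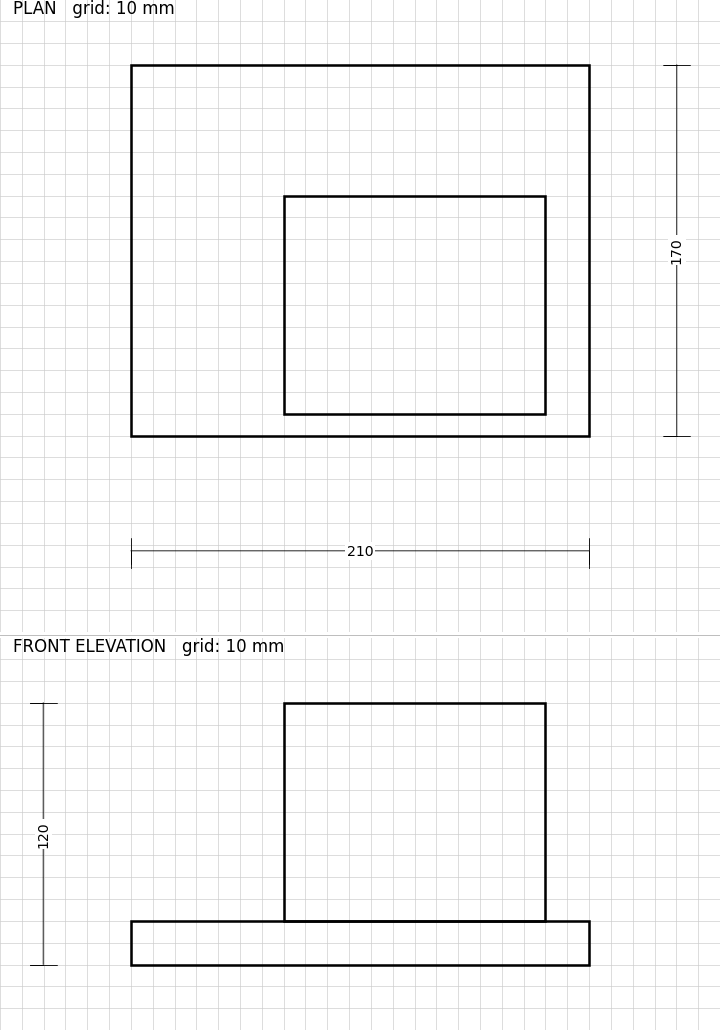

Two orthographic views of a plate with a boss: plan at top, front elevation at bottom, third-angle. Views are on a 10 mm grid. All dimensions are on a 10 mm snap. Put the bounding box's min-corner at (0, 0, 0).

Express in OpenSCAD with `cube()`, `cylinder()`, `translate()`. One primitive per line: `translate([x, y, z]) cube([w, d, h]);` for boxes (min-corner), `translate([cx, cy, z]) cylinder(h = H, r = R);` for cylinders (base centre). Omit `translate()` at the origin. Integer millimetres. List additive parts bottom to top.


cube([210, 170, 20]);
translate([70, 10, 20]) cube([120, 100, 100]);
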